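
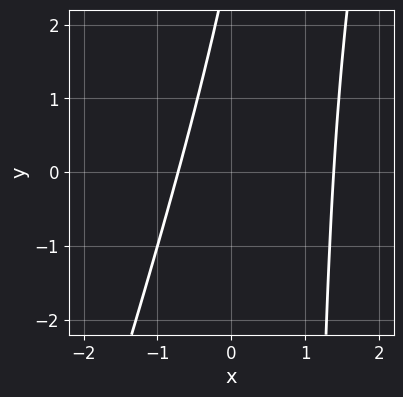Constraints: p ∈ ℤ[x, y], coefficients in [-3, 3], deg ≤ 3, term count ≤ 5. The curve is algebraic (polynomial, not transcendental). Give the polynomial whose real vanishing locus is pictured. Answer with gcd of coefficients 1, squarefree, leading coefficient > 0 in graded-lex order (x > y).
3*x^2 - x*y - 2*x + y - 3

1. deg p = 2. No degree-1 curve has this shape.
2. Against the integer gridlines: it misses every integer gridline on the y-axis.
3. Together with the visible shape, these determine p as stated.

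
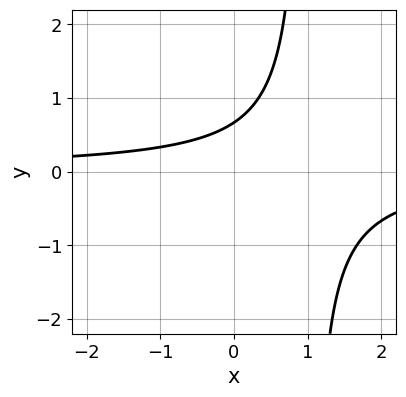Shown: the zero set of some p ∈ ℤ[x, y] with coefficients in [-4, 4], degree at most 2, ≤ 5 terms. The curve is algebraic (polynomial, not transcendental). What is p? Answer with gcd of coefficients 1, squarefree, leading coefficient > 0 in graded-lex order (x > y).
3*x*y - 3*y + 2

1. The degree is 2 — the shape is more complex than any degree-1 curve.
2. From the axis intercepts and sections: it misses every integer gridline on the x-axis.
3. Putting this together gives p.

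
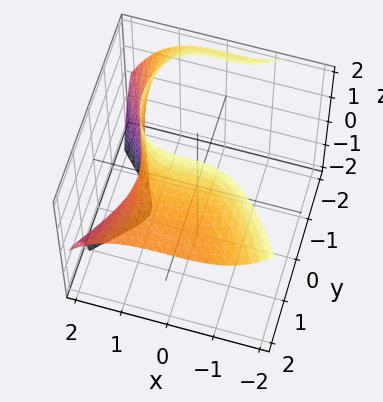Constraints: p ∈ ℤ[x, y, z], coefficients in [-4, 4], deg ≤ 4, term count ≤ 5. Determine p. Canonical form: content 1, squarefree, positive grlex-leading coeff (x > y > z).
The degree is 3 — no degree-2 surface has this shape.
From the axis intercepts and sections: it misses every integer gridline on the y-axis; the surface avoids every integer z-axis point in the box.
Assembling these constraints gives the stated polynomial.

2*x^3 + 3*y^2*z - 3*y^2 + 2*y*z - 3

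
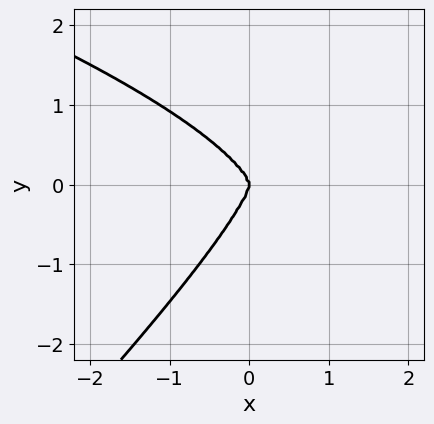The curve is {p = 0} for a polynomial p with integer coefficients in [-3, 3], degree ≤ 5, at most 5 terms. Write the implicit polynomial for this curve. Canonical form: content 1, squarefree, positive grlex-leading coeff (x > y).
2*x*y^3 - 2*y^4 - 3*x^3

1. deg p = 4.
2. From the axis intercepts and sections: one x-axis crossing is at x = 0; it crosses the y-axis at the gridline y = 0.
3. Assembling these constraints gives the stated polynomial.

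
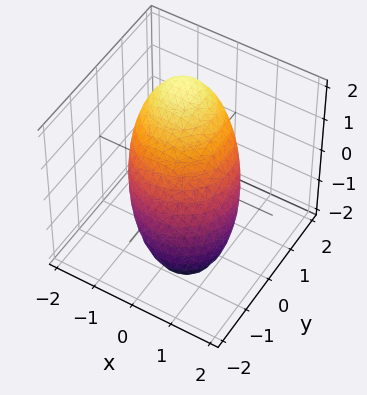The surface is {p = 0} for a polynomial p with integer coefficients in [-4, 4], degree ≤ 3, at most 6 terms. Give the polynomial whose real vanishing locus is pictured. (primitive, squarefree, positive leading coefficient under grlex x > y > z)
2*x^2 + 2*x*z + 2*y^2 - 3*y*z + 3*z^2 - 3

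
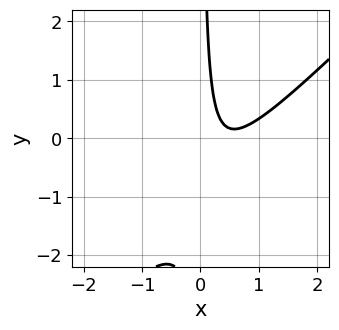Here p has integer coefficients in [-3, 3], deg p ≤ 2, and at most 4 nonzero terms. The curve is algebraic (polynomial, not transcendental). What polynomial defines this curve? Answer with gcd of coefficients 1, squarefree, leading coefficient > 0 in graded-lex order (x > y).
3*x^2 - 3*x*y - 3*x + 1

1. deg p = 2.
2. Checking where it meets the axes: no x-intercept at any integer in the box; no y-intercept at any integer in the box.
3. Assembling these constraints gives the stated polynomial.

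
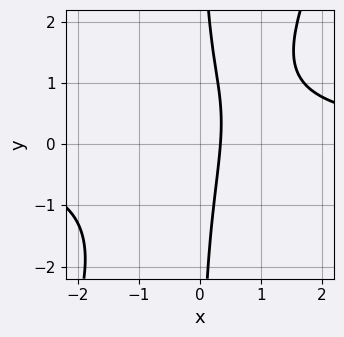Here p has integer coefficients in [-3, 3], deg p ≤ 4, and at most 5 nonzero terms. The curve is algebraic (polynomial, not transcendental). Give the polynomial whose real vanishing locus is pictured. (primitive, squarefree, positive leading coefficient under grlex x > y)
2*x^2*y - x*y^2 - 3*x + 1

1. The degree is 3 — no degree-2 curve has this shape.
2. Against the integer gridlines: it misses every integer gridline on the y-axis.
3. The integer polynomial consistent with all of this is the stated p.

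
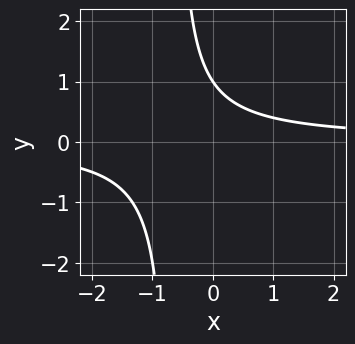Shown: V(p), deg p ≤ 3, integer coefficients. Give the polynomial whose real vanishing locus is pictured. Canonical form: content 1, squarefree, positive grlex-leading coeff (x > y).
3*x*y + 2*y - 2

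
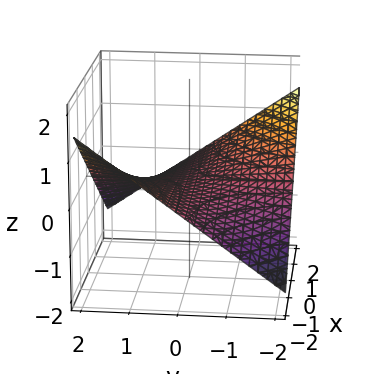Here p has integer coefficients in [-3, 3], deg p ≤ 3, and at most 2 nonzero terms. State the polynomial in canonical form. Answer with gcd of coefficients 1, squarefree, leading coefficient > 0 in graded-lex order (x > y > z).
x*y + 3*z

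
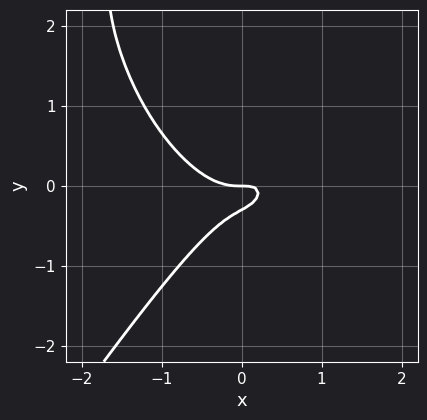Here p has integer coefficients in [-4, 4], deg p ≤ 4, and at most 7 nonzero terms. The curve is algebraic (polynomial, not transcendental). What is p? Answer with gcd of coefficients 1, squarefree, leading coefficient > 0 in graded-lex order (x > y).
(a) The degree is 3 — a generic line meets the curve in up to 3 points.
(b) Observable constraints: one x-axis crossing is at x = 0; one y-axis crossing is at y = 0.
(c) Matching integer coefficients to the picture gives p.

3*x^3 - y^3 - 2*x*y + 3*y^2 + y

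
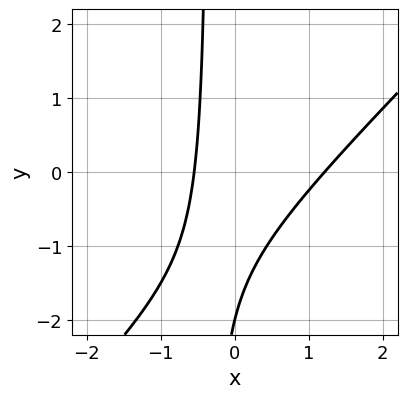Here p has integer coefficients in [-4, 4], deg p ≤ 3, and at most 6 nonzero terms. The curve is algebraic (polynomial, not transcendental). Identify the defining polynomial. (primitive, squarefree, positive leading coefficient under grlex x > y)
1. The degree is 2 — no degree-1 curve has this shape.
2. Against the integer gridlines: it meets the y-axis at y = -2 (among the integer gridlines).
3. The integer polynomial consistent with all of this is the stated p.

3*x^2 - 3*x*y - 2*x - y - 2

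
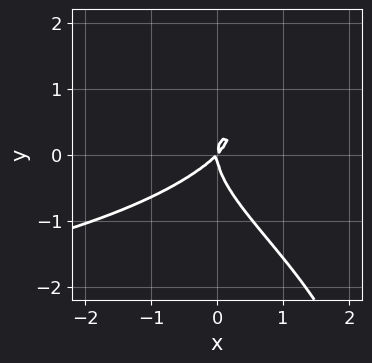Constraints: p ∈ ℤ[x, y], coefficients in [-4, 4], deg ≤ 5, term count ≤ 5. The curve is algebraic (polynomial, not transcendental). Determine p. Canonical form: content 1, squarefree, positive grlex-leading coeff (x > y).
x*y^3 - 3*y^3 - 3*x^2 + 3*x*y

The degree is 4 — a generic line meets the curve in up to 4 points.
Checking where it meets the axes: it meets the x-axis at x = 0 (among the integer gridlines); one y-axis crossing is at y = 0.
Solving for integer coefficients yields p as stated.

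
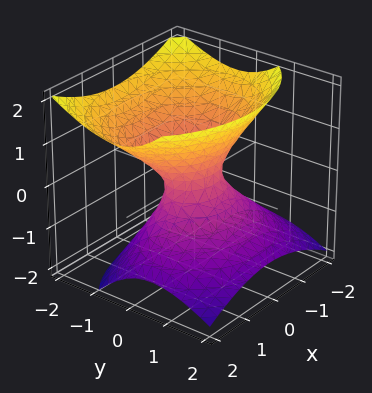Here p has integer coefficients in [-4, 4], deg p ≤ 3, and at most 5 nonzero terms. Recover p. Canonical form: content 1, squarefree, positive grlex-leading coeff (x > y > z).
deg p = 2. A generic line meets the surface in up to 2 points.
Reading off the gridlines: the surface avoids every integer z-axis point in the box.
Solving for integer coefficients yields p as stated.

2*x^2 + 3*y^2 + 2*y*z - 3*z^2 - 1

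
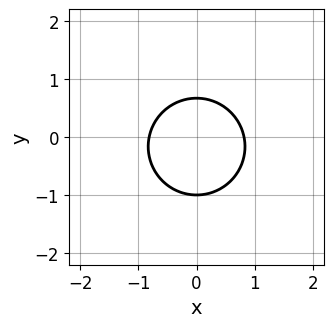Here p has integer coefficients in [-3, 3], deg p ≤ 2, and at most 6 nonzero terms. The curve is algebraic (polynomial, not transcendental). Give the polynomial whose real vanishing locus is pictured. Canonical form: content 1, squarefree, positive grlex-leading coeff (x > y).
3*x^2 + 3*y^2 + y - 2

The degree is 2 — no degree-1 curve has this shape.
Symmetries: it's symmetric under x → −x, forcing even powers of x.
Reading off the gridlines: one y-axis crossing is at y = -1.
Solving for integer coefficients yields p as stated.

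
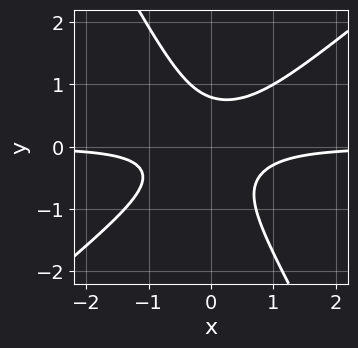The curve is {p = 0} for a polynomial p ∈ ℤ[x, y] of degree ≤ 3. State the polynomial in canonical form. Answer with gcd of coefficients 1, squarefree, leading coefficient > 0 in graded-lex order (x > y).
3*x^2*y - 2*x*y^2 - 2*y^3 + 1

1. Degree: the shape is more complex than any degree-2 curve, so deg p = 3.
2. Checking where it meets the axes: it misses every integer gridline on the x-axis.
3. These observations pin down the coefficients.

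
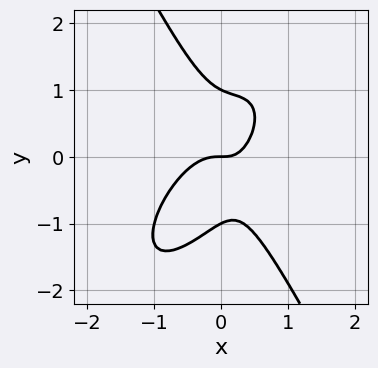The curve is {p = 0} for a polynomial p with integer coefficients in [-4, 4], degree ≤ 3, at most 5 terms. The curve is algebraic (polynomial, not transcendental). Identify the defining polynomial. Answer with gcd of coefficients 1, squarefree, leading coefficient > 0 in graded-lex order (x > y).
(a) Degree: a generic line meets the curve in up to 3 points, so deg p = 3.
(b) Reading off the gridlines: it meets the x-axis at x = 0 (among the integer gridlines); the y-axis gridline crossings are at y ∈ {-1, 0, 1}.
(c) Fitting integer coefficients to these (and the overall shape) gives p.

3*x^3 - 2*x^2*y + y^3 + x*y - y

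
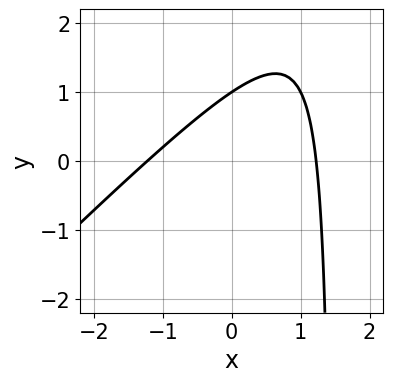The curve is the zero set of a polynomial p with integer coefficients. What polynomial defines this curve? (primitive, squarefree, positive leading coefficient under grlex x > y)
1. Degree: the shape is more complex than any degree-1 curve, so deg p = 2.
2. From the axis intercepts and sections: it crosses the y-axis at the gridline y = 1.
3. Solving for integer coefficients yields p as stated.

2*x^2 - 2*x*y + 3*y - 3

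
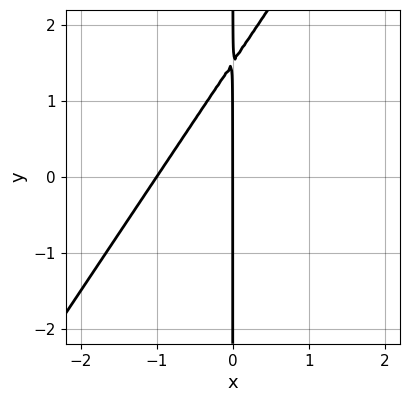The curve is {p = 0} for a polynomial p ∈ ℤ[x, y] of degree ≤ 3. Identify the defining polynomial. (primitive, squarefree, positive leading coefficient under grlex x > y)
3*x^2 - 2*x*y + 3*x

First, deg p = 2.
Next, reading off the gridlines: every point of the y-axis in the box is on the curve; the x-axis gridline crossings are at x ∈ {-1, 0}.
Finally, together with the visible shape, these determine p as stated.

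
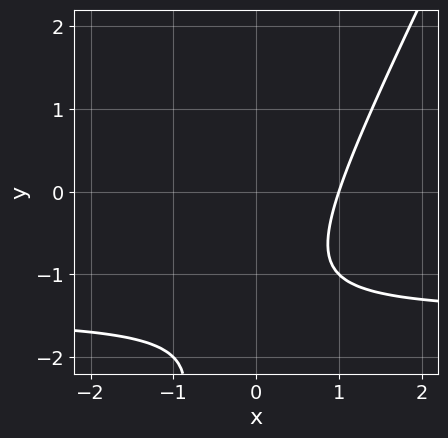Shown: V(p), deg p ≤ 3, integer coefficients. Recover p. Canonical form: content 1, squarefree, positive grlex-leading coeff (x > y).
1. Degree: a generic line meets the curve in up to 2 points, so deg p = 2.
2. Checking where it meets the axes: one x-axis crossing is at x = 1; the curve avoids every integer y-axis point in the box.
3. These observations pin down the coefficients.

2*x*y - y^2 + 3*x - 3*y - 3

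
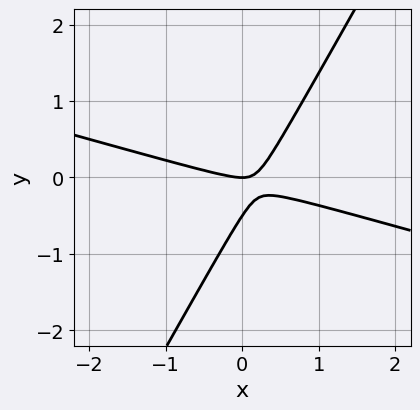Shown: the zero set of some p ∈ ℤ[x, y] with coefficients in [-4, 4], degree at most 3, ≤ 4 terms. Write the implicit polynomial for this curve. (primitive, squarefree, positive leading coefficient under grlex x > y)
(a) The degree is 2 — the shape is more complex than any degree-1 curve.
(b) From the axis intercepts and sections: it meets the y-axis at y = 0 (among the integer gridlines); it crosses the x-axis at the gridline x = 0.
(c) The integer polynomial consistent with all of this is the stated p.

x^2 + 3*x*y - 2*y^2 - y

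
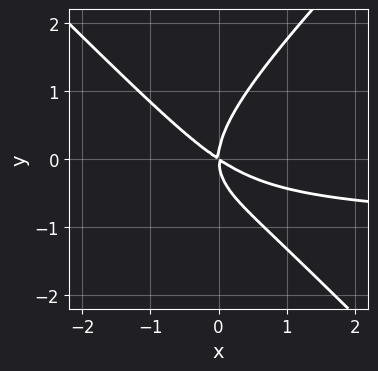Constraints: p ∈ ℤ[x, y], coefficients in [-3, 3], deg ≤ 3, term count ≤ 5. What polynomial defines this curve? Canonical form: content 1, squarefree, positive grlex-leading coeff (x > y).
(a) The degree is 3 — no degree-2 curve has this shape.
(b) Checking where it meets the axes: it meets the y-axis at y = 0 (among the integer gridlines); it meets the x-axis at x = 0 (among the integer gridlines).
(c) Together with the visible shape, these determine p as stated.

2*x^2*y - 2*y^3 + 2*x^2 + 3*x*y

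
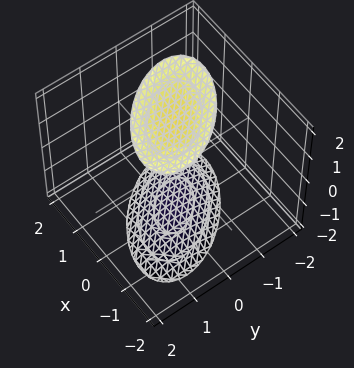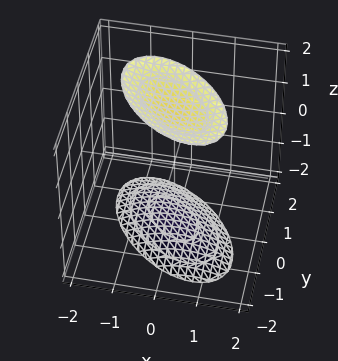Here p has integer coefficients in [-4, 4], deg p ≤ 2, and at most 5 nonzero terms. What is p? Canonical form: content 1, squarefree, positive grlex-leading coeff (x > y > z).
x^2 + x*y + y^2 - z^2 + 3

The picture has 2 separate pieces.
The degree is 2 — a generic line meets the surface in up to 2 points.
Checking where it meets the axes: no x-intercept at any integer in the box; it misses every integer gridline on the y-axis.
Solving for integer coefficients yields p as stated.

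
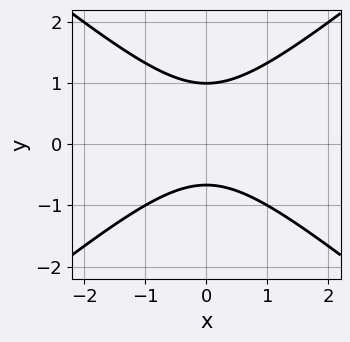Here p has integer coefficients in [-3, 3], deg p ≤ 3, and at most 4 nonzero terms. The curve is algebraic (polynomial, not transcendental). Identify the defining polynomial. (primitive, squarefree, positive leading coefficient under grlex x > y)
2*x^2 - 3*y^2 + y + 2

(a) The degree is 2 — a generic line meets the curve in up to 2 points.
(b) Symmetries: it's symmetric under x → −x, forcing even powers of x.
(c) Reading off the gridlines: it misses every integer gridline on the x-axis; it crosses the y-axis at the gridline y = 1.
(d) Putting this together gives p.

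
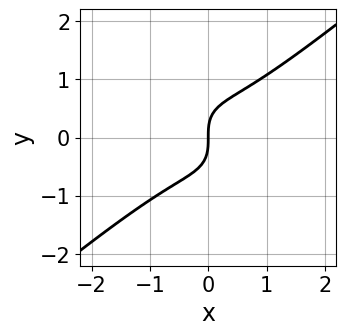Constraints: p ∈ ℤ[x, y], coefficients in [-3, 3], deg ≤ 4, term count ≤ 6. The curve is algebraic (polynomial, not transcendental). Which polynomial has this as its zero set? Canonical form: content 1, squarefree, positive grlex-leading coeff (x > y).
1. Degree: the shape is more complex than any degree-2 curve, so deg p = 3.
2. Checking where it meets the axes: it crosses the x-axis at the gridline x = 0; one y-axis crossing is at y = 0.
3. Matching integer coefficients to the picture gives p.

3*x^3 - 2*x*y^2 - 3*y^3 + 3*x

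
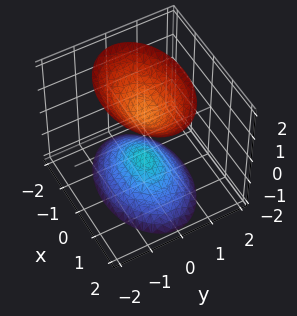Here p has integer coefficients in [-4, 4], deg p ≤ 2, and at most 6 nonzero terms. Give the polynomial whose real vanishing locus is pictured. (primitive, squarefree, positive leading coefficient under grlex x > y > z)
x^2 + 2*y^2 - z^2 + 1

1. I count 2 distinct pieces. Treating them together as one polynomial.
2. Degree: two sheets facing apart; a quadric, so deg p = 2.
3. Symmetries: mirror symmetry y ↦ −y ⇒ only even powers of y; mirror symmetry z ↦ −z ⇒ only even powers of z; mirror symmetry x ↦ −x ⇒ only even powers of x.
4. Checking where it meets the axes: the surface avoids every integer x-axis point in the box; it misses every integer gridline on the y-axis; the z-axis gridline crossings are at z ∈ {-1, 1}.
5. Assembling these constraints gives the stated polynomial.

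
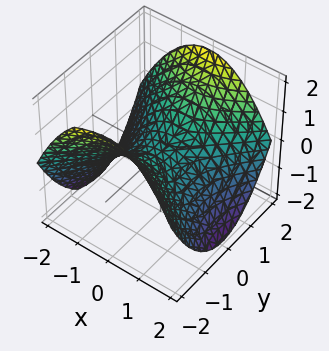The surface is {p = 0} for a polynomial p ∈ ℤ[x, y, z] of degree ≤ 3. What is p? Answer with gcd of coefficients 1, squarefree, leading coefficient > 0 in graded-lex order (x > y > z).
First, degree: a hyperbolic paraboloid; a quadric, so deg p = 2.
Then, symmetries: mirror symmetry x ↦ −x ⇒ only even powers of x; it's symmetric under y → −y, forcing even powers of y.
Then, observable constraints: it crosses the x-axis at the gridline x = 0; it meets the y-axis at y = 0 (among the integer gridlines); one z-axis crossing is at z = 0.
Finally, the integer polynomial consistent with all of this is the stated p.

x^2 - y^2 + 2*z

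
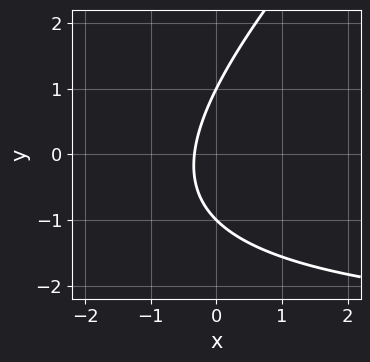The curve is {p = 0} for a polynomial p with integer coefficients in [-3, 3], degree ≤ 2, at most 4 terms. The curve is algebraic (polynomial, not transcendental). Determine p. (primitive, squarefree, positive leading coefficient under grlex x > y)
x*y - y^2 + 3*x + 1

1. The degree is 2 — a generic line meets the curve in up to 2 points.
2. Against the integer gridlines: among the integer gridlines, it crosses the y-axis at y ∈ {-1, 1}.
3. Solving for integer coefficients yields p as stated.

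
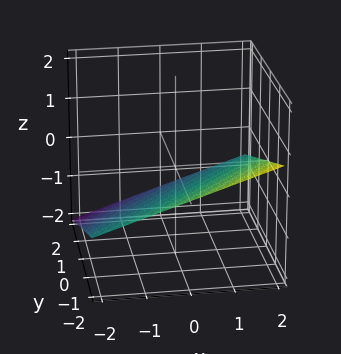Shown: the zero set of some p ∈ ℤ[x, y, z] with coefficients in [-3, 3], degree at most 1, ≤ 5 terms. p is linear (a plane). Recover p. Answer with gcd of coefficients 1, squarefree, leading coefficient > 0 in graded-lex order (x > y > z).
First, the degree is 1 — the surface is flat (a plane).
Then, checking where it meets the axes: one y-axis crossing is at y = -2; it crosses the x-axis at the gridline x = 2.
Finally, together with the visible shape, these determine p as stated.

x - y - 3*z - 2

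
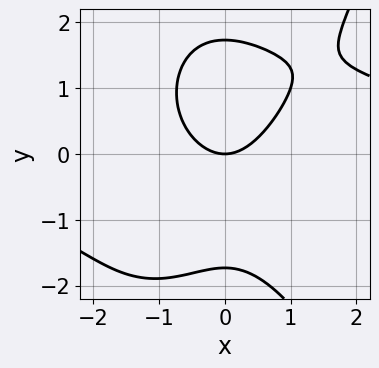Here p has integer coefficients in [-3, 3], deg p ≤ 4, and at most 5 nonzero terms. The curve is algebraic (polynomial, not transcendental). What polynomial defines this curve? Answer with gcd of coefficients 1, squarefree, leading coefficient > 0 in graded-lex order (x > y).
x^3*y - y^3 - 3*x^2 + 3*y

First, degree: the shape is more complex than any degree-3 curve, so deg p = 4.
Next, checking where it meets the axes: it meets the y-axis at y = 0 (among the integer gridlines); it meets the x-axis at x = 0 (among the integer gridlines).
Finally, the integer polynomial consistent with all of this is the stated p.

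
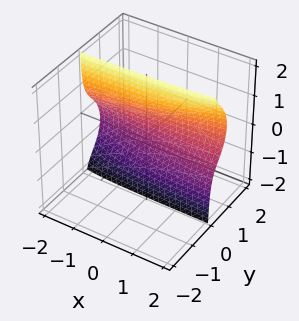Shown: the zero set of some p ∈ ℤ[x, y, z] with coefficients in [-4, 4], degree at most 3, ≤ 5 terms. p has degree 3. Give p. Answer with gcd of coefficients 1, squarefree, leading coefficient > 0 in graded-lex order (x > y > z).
2*x*y*z - 3*y^3 - 3*y*z^2 + 1

First, the degree is 3 — the shape is more complex than any degree-2 surface.
Then, observable constraints: it misses every integer gridline on the z-axis; it misses every integer gridline on the x-axis.
Finally, assembling these constraints gives the stated polynomial.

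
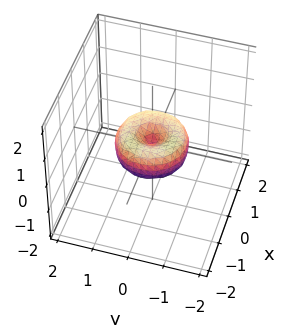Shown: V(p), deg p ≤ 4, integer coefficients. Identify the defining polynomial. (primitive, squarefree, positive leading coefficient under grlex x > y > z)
1. The degree is 4 — a generic line meets the surface in up to 4 points.
2. Symmetry: the z-axis is an axis of rotation, so x and y enter only as x² + y².
3. Against the integer gridlines: among the integer gridlines, it crosses the x-axis at x ∈ {-1, 0, 1}; a circular section at z = 0 has radius exactly 1.
4. Fitting integer coefficients to these (and the overall shape) gives p. Check: (0, -1, 0) on the y-axis lies on the surface, and p(0, -1, 0) = 0. ✓

x^4 + 2*x^2*y^2 + y^4 - x^2 - y^2 + z^2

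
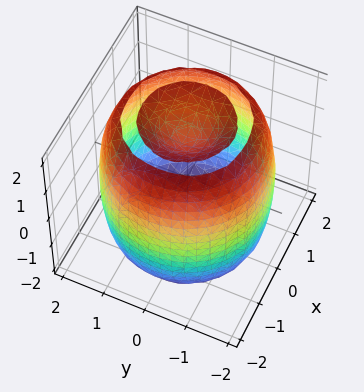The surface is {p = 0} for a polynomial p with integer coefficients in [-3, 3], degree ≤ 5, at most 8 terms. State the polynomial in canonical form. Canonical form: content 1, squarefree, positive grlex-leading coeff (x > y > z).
1. I count 2 distinct pieces. They look like related sheets of one shape, so recover p as a whole.
2. The degree is 4 — the shape is more complex than any degree-3 surface.
3. Symmetry: the z-axis is an axis of rotation, so x and y enter only as x² + y².
4. From the axis intercepts and sections: a circular section at z = -2 has radius exactly 1.
5. Together with the visible shape, these determine p as stated.

x^4 + 2*x^2*y^2 + y^4 - 3*x^2 - 3*y^2 + z^2 - 2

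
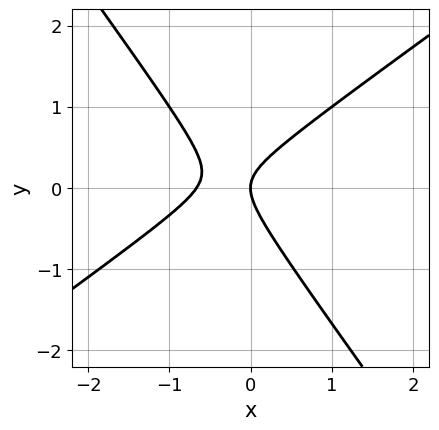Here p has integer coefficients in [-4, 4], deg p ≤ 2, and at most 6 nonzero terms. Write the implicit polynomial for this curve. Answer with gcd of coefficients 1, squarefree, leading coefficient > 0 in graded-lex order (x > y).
3*x^2 - 2*x*y - 3*y^2 + 2*x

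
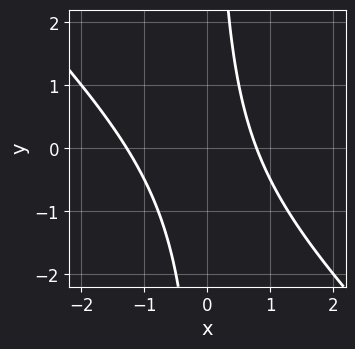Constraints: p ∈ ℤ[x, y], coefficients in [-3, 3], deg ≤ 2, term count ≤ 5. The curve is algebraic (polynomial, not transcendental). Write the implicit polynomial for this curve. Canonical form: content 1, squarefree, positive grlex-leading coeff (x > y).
2*x^2 + 2*x*y + x - 2

First, deg p = 2. No degree-1 curve has this shape.
Next, reading off the gridlines: no y-intercept at any integer in the box.
Finally, the integer polynomial consistent with all of this is the stated p.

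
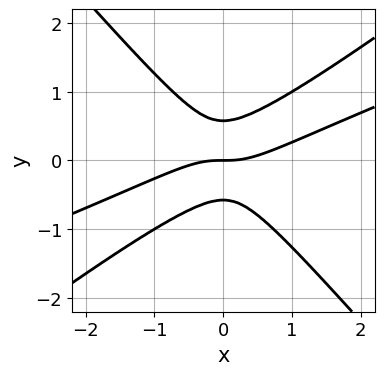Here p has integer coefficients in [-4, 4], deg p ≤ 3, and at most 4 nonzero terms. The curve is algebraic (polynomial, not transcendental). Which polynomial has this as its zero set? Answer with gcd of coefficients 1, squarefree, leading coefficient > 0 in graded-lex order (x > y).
(a) deg p = 3.
(b) Reading off the gridlines: it crosses the x-axis at the gridline x = 0; it crosses the y-axis at the gridline y = 0.
(c) Assembling these constraints gives the stated polynomial.

x^3 - 3*x^2*y + 3*y^3 - y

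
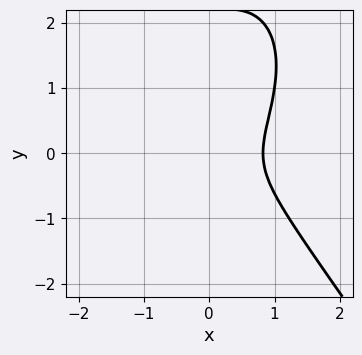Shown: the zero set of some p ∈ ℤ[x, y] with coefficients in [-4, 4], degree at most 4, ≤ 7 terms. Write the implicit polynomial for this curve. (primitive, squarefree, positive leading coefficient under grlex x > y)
3*x^3 + y^3 - x^2 - 2*y^2 - 1

The degree is 3 — the shape is more complex than any degree-2 curve.
From the axis intercepts and sections: no y-intercept at any integer in the box.
Fitting integer coefficients to these (and the overall shape) gives p.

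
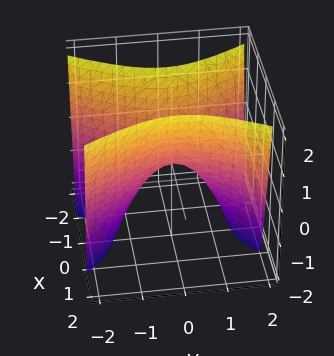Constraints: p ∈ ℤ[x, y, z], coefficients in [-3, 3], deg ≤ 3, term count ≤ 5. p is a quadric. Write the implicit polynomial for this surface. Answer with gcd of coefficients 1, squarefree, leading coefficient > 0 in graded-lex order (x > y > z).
2*x^2 - y^2 - z

deg p = 2. A saddle surface; a quadric.
Symmetries: it's symmetric under y → −y, forcing even powers of y; it's symmetric under x → −x, forcing even powers of x.
Reading off the gridlines: one x-axis crossing is at x = 0; it meets the y-axis at y = 0 (among the integer gridlines); it meets the z-axis at z = 0 (among the integer gridlines).
Together with the visible shape, these determine p as stated.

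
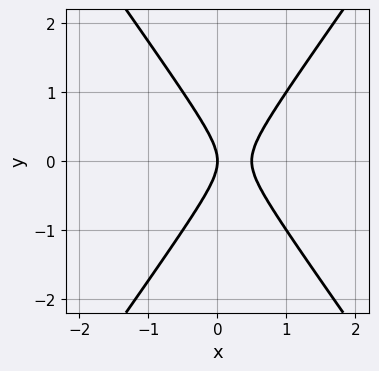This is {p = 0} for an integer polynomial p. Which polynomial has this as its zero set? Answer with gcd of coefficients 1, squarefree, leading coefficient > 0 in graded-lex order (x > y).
Degree: the shape is more complex than any degree-1 curve, so deg p = 2.
Symmetries: mirror symmetry y ↦ −y ⇒ only even powers of y.
Checking where it meets the axes: it crosses the y-axis at the gridline y = 0; it crosses the x-axis at the gridline x = 0.
Fitting integer coefficients to these (and the overall shape) gives p.

2*x^2 - y^2 - x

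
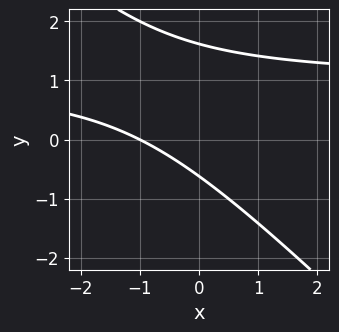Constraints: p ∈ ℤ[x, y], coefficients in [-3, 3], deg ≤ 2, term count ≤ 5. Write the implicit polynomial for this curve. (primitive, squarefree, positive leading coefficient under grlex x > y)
x*y + y^2 - x - y - 1

(a) The degree is 2 — a generic line meets the curve in up to 2 points.
(b) Observable constraints: one x-axis crossing is at x = -1.
(c) Solving for integer coefficients yields p as stated.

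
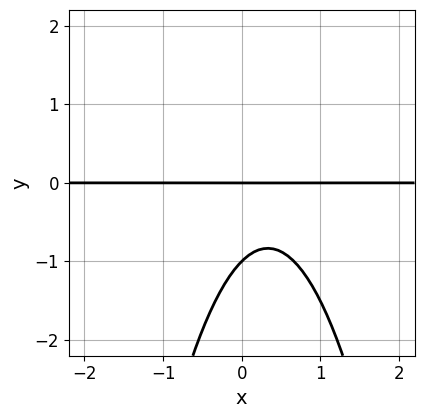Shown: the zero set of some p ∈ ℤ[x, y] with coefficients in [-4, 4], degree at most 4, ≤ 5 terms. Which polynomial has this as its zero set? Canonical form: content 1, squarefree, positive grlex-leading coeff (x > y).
3*x^2*y - 2*x*y + 2*y^2 + 2*y

(a) deg p = 3.
(b) From the axis intercepts and sections: every point of the x-axis in the box is on the curve; among the integer gridlines, it crosses the y-axis at y ∈ {-1, 0}.
(c) Together with the visible shape, these determine p as stated.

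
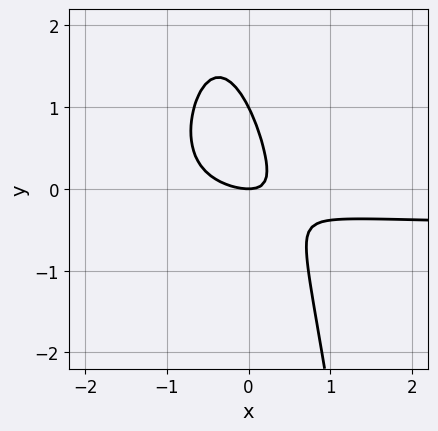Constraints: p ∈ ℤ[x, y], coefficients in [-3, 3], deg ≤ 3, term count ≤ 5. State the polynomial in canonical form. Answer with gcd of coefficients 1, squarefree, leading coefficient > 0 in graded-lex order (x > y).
(a) Degree: no degree-2 curve has this shape, so deg p = 3.
(b) Against the integer gridlines: the y-axis gridline crossings are at y ∈ {0, 1}; it meets the x-axis at x = 0 (among the integer gridlines).
(c) Fitting integer coefficients to these (and the overall shape) gives p.

2*x^2*y + x^2 + 2*x*y + y^2 - y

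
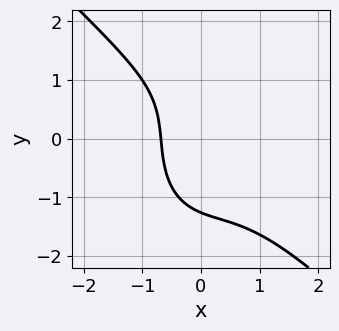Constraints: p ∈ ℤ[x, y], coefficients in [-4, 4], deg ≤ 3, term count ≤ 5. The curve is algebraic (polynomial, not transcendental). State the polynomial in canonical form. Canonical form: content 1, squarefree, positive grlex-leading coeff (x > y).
deg p = 3. A generic line meets the curve in up to 3 points.
Putting this together gives p.

2*x^3 + x^2*y + y^3 + 2*x + 2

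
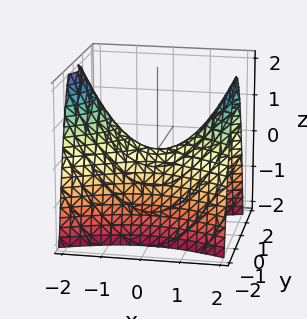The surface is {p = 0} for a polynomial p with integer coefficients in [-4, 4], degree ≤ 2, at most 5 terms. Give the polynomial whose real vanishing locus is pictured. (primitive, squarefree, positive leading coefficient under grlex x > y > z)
1. The degree is 2 — a saddle surface; a quadric.
2. Symmetries: mirror symmetry x ↦ −x ⇒ only even powers of x; it's symmetric under y → −y, forcing even powers of y.
3. Checking where it meets the axes: one y-axis crossing is at y = 0; one x-axis crossing is at x = 0.
4. Assembling these constraints gives the stated polynomial.

x^2 - 3*y^2 - 2*z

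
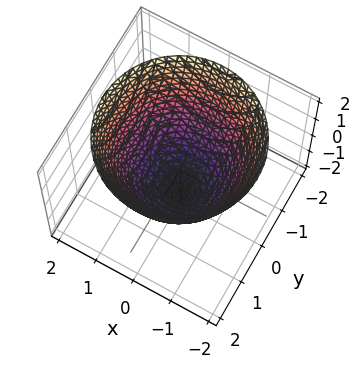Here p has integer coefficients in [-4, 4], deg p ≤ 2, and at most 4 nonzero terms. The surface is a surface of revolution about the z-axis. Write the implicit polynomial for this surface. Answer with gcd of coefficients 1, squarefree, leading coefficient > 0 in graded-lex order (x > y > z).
1. The degree is 2 — the shape is more complex than any degree-1 surface.
2. By symmetry, every cross-section ⟂ z is a circle, so x, y appear only via x² + y².
3. Checking where it meets the axes: a circular section at z = 0 has radius between 1 and 2.
4. Matching integer coefficients to the picture gives p.

2*x^2 + 2*y^2 - 2*z - 3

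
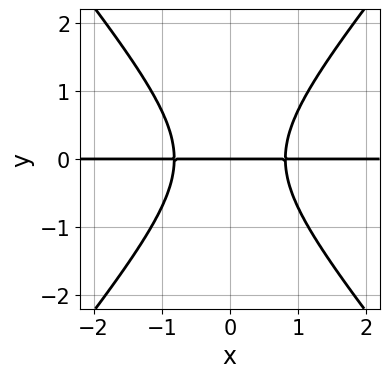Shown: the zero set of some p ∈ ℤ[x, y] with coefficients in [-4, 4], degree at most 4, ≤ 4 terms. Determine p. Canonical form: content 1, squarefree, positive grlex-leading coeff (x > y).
3*x^2*y - 2*y^3 - 2*y

(a) deg p = 3. A generic line meets the curve in up to 3 points.
(b) Symmetries: it's symmetric under x → −x, forcing even powers of x.
(c) Against the integer gridlines: every point of the x-axis in the box is on the curve; it crosses the y-axis at the gridline y = 0.
(d) Assembling these constraints gives the stated polynomial.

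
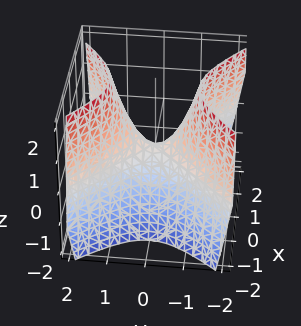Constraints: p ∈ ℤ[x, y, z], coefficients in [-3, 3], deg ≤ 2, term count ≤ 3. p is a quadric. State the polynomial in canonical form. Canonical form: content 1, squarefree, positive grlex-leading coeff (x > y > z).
Degree: a hyperbolic paraboloid; a quadric, so deg p = 2.
Symmetries: the y ↦ −y reflection is a symmetry, so y appears only in even powers; it's symmetric under x → −x, forcing even powers of x.
Observable constraints: it meets the z-axis at z = 0 (among the integer gridlines); it crosses the x-axis at the gridline x = 0; it meets the y-axis at y = 0 (among the integer gridlines).
Together with the visible shape, these determine p as stated.

3*x^2 - 3*y^2 + 2*z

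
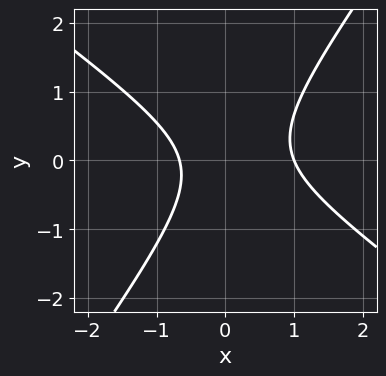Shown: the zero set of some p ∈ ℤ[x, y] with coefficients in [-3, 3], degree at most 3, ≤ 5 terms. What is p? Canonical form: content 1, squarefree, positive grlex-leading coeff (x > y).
3*x^2 + 2*x*y - 3*y^2 - x - 2

1. Degree: the shape is more complex than any degree-1 curve, so deg p = 2.
2. From the axis intercepts and sections: the curve avoids every integer y-axis point in the box; it crosses the x-axis at the gridline x = 1.
3. Solving for integer coefficients yields p as stated.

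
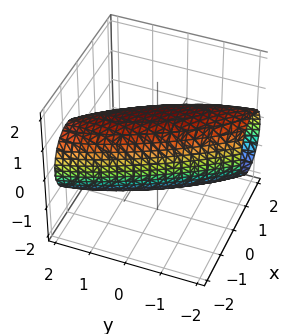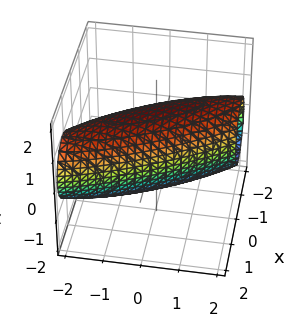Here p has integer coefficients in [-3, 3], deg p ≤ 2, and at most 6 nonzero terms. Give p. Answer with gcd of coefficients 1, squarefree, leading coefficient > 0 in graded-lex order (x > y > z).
3*x^2 + 3*x*y + y^2 + 2*z^2 - 3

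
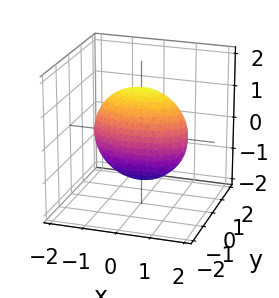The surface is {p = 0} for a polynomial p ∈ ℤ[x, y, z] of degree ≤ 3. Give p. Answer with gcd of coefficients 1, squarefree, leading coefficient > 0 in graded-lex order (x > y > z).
1. Degree: a closed, bounded, convex surface; a quadric, so deg p = 2.
2. Symmetries: the y ↦ −y reflection is a symmetry, so y appears only in even powers; the x ↦ −x reflection is a symmetry, so x appears only in even powers; mirror symmetry z ↦ −z ⇒ only even powers of z.
3. Solving for integer coefficients yields p as stated.

x^2 + 3*y^2 + z^2 - 2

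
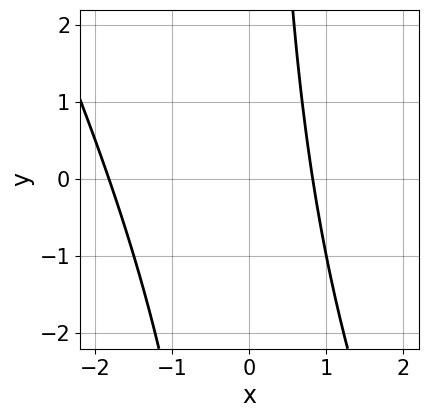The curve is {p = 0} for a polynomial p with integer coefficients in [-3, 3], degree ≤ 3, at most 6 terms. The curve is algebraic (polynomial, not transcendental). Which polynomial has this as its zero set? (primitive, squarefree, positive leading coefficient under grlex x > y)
First, the degree is 2 — a generic line meets the curve in up to 2 points.
Next, reading off the gridlines: it misses every integer gridline on the y-axis.
Finally, solving for integer coefficients yields p as stated.

2*x^2 + x*y + 2*x - 3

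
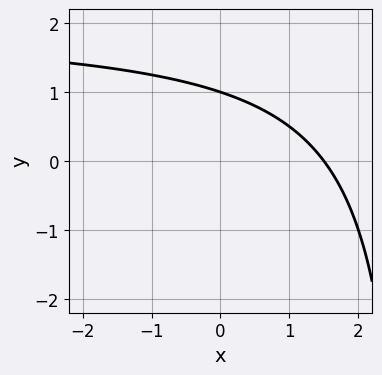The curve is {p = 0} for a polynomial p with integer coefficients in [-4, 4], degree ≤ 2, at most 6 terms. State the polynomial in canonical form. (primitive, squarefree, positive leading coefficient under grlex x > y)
The degree is 2 — the shape is more complex than any degree-1 curve.
From the axis intercepts and sections: one y-axis crossing is at y = 1.
Matching integer coefficients to the picture gives p.

x*y - 2*x - 3*y + 3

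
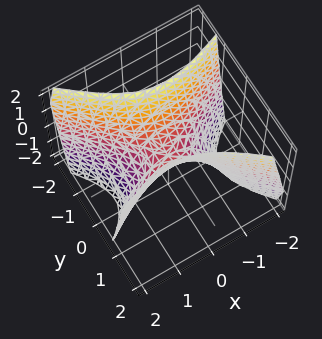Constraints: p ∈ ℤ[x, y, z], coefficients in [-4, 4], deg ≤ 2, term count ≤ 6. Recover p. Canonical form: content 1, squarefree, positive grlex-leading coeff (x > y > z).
x^2 - x*y - 2*y^2 + z

Degree: the shape is more complex than any degree-1 surface, so deg p = 2.
From the axis intercepts and sections: it crosses the y-axis at the gridline y = 0; one x-axis crossing is at x = 0.
The integer polynomial consistent with all of this is the stated p.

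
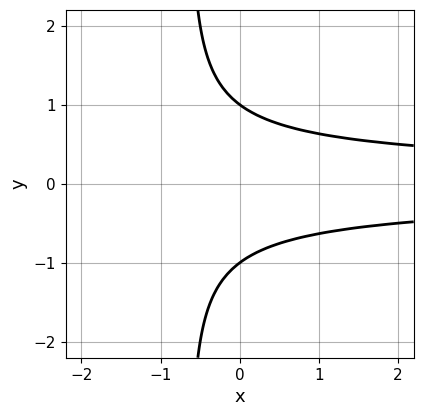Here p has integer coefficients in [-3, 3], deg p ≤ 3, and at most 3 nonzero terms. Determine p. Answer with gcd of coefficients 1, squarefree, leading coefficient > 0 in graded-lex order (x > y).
3*x*y^2 + 2*y^2 - 2

First, the degree is 3 — the shape is more complex than any degree-2 curve.
Then, symmetries: the y ↦ −y reflection is a symmetry, so y appears only in even powers.
Then, from the axis intercepts and sections: among the integer gridlines, it crosses the y-axis at y ∈ {-1, 1}; the curve avoids every integer x-axis point in the box.
Finally, assembling these constraints gives the stated polynomial.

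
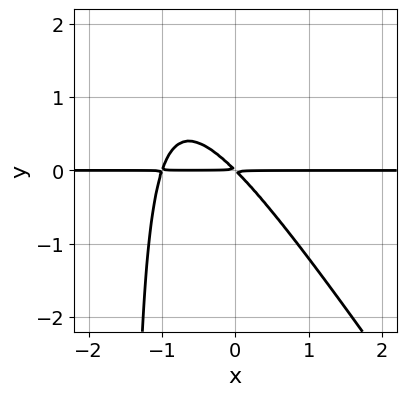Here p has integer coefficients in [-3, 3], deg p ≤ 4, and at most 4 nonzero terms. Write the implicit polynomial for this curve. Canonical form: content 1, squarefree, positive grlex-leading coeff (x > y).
(a) Degree: the shape is more complex than any degree-2 curve, so deg p = 3.
(b) Against the integer gridlines: every point of the x-axis in the box is on the curve.
(c) Matching integer coefficients to the picture gives p.

3*x^2*y + 2*x*y^2 + 3*x*y + 3*y^2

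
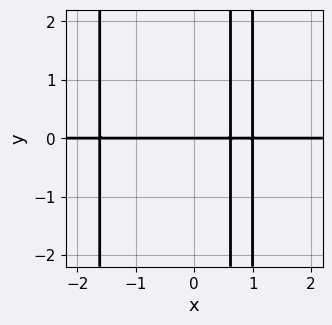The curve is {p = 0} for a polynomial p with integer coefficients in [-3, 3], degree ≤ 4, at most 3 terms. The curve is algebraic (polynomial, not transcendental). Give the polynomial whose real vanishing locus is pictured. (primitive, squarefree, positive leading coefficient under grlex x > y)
First, the degree is 4 — a generic line meets the curve in up to 4 points.
Next, observable constraints: every point of the x-axis in the box is on the curve; it crosses the y-axis at the gridline y = 0.
Finally, these observations pin down the coefficients.

x^3*y - 2*x*y + y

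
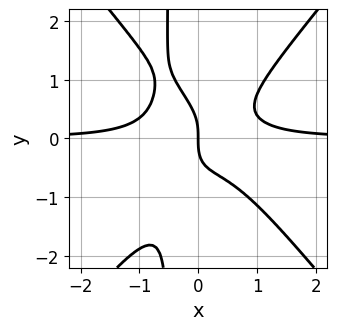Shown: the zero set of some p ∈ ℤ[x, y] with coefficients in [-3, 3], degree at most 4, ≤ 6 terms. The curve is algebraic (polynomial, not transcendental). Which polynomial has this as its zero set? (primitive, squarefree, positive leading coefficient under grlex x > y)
(a) The degree is 4 — a generic line meets the curve in up to 4 points.
(b) Against the integer gridlines: it crosses the y-axis at the gridline y = 0; one x-axis crossing is at x = 0.
(c) Assembling these constraints gives the stated polynomial.

3*x^3*y - 2*x*y^3 - y^3 - x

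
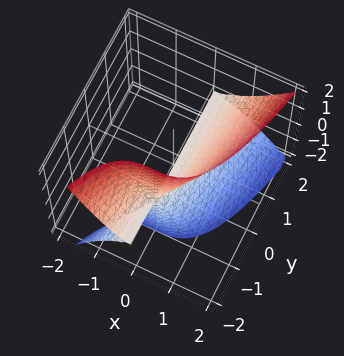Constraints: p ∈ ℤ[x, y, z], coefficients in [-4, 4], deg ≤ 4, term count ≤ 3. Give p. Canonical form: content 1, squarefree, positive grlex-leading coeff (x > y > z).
deg p = 3.
From the visible intercepts: it meets the x-axis at x = 0 (among the integer gridlines); every point of the y-axis in the box is on the surface; one z-axis crossing is at z = 0.
The integer polynomial consistent with all of this is the stated p.

3*x^3 - 2*y*z^2 - 2*z^2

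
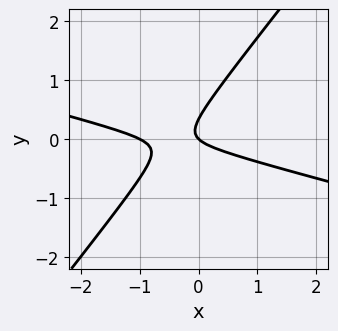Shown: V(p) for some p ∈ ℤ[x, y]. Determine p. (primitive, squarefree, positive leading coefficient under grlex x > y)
First, deg p = 2.
Then, from the visible intercepts: the x-axis gridline crossings are at x ∈ {-1, 0}; it crosses the y-axis at the gridline y = 0.
Finally, these observations pin down the coefficients.

x^2 + 3*x*y - 3*y^2 + x + y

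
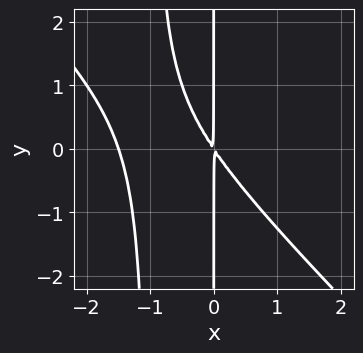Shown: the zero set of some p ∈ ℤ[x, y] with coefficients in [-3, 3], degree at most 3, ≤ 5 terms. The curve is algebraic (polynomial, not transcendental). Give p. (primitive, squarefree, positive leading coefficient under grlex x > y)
2*x^3 + 2*x^2*y + 3*x^2 + 2*x*y

deg p = 3.
Reading off the gridlines: the visible y-axis segment lies entirely on the curve.
Solving for integer coefficients yields p as stated.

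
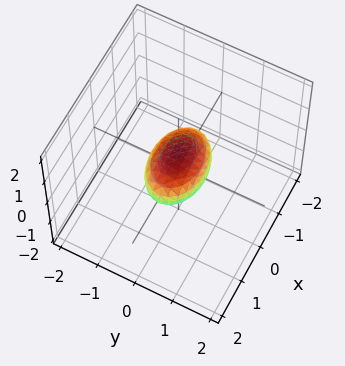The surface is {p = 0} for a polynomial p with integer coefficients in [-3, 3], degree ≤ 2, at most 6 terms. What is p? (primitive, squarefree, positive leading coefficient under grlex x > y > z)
First, the degree is 2 — a closed, bounded, convex surface; a quadric.
Then, symmetries: it's symmetric under y → −y, forcing even powers of y; it's symmetric under x → −x, forcing even powers of x; it's symmetric under z → −z, forcing even powers of z.
Next, against the integer gridlines: the x-axis gridline crossings are at x ∈ {-1, 1}.
Finally, these observations pin down the coefficients.

x^2 + 2*y^2 + 2*z^2 - 1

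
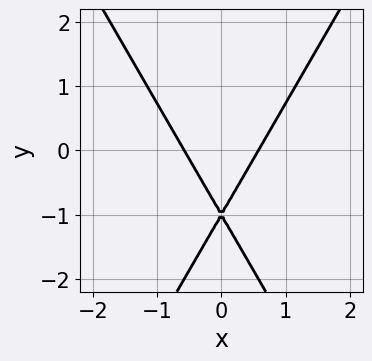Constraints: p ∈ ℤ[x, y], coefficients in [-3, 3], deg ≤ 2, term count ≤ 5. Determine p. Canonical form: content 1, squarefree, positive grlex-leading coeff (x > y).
3*x^2 - y^2 - 2*y - 1

The degree is 2 — the shape is more complex than any degree-1 curve.
Symmetries: mirror symmetry x ↦ −x ⇒ only even powers of x.
Against the integer gridlines: it crosses the y-axis at the gridline y = -1.
Matching integer coefficients to the picture gives p.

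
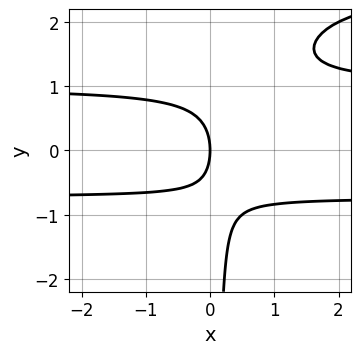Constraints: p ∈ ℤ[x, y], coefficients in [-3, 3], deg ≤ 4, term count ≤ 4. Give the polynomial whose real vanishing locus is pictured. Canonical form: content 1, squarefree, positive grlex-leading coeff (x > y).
1. deg p = 4. No degree-3 curve has this shape.
2. Reading off the gridlines: one x-axis crossing is at x = 0; it crosses the y-axis at the gridline y = 0.
3. These observations pin down the coefficients.

x*y^3 - 3*x*y^2 + y^2 + 2*x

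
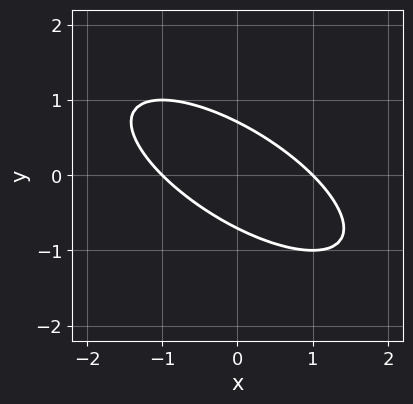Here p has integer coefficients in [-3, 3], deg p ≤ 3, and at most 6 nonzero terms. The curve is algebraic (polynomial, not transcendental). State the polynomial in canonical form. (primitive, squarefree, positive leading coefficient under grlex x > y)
(a) The degree is 2 — the shape is more complex than any degree-1 curve.
(b) Reading off the gridlines: among the integer gridlines, it crosses the x-axis at x ∈ {-1, 1}.
(c) The integer polynomial consistent with all of this is the stated p.

x^2 + 2*x*y + 2*y^2 - 1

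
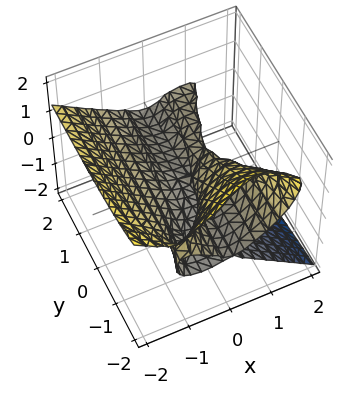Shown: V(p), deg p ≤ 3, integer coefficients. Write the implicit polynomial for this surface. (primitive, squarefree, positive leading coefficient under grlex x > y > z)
deg p = 3. The shape is more complex than any degree-2 surface.
Against the integer gridlines: the visible y-axis segment lies entirely on the surface; it crosses the x-axis at the gridline x = 0; it meets the z-axis at z = 0 (among the integer gridlines).
The integer polynomial consistent with all of this is the stated p.

2*x^3 - x^2*y + 3*y*z^2 + 3*z^3 - 3*x*z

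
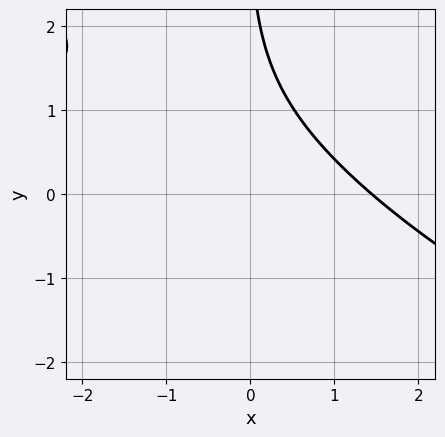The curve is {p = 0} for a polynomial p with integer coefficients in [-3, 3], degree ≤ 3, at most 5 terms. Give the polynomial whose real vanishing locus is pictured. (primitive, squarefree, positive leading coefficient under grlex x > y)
1. The degree is 3 — a generic line meets the curve in up to 3 points.
2. Reading off the gridlines: the curve avoids every integer y-axis point in the box.
3. Fitting integer coefficients to these (and the overall shape) gives p.

x^3 + 3*x^2*y + 2*x*y^2 + y - 3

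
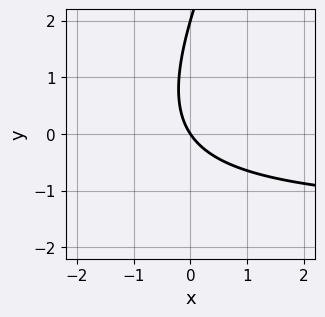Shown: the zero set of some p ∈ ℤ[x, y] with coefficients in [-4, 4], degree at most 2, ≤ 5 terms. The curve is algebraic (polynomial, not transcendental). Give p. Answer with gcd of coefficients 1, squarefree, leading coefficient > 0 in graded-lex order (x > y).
The degree is 2 — the shape is more complex than any degree-1 curve.
From the axis intercepts and sections: the y-axis gridline crossings are at y ∈ {0, 2}; it crosses the x-axis at the gridline x = 0.
Putting this together gives p.

2*x*y - y^2 + 3*x + 2*y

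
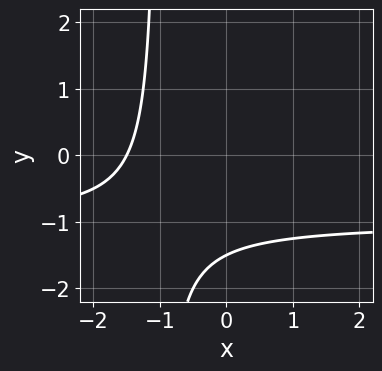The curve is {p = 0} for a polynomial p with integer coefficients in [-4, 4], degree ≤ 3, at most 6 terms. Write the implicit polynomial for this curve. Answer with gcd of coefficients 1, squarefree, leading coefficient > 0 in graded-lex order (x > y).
2*x*y + 2*x + 2*y + 3

(a) The degree is 2 — the shape is more complex than any degree-1 curve.
(b) Solving for integer coefficients yields p as stated.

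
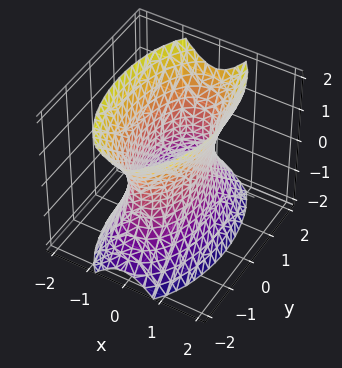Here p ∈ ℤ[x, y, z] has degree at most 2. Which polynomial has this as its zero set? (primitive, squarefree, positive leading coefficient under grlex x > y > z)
Degree: one connected sheet with a waist; a quadric, so deg p = 2.
Symmetries: it's symmetric under y → −y, forcing even powers of y; it's symmetric under x → −x, forcing even powers of x; the z ↦ −z reflection is a symmetry, so z appears only in even powers.
From the axis intercepts and sections: no z-intercept at any integer in the box.
Together with the visible shape, these determine p as stated.

3*x^2 + y^2 - z^2 - 2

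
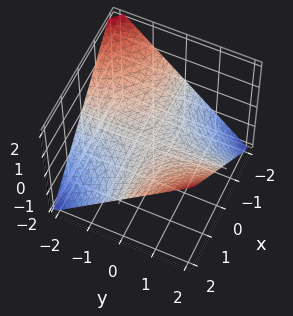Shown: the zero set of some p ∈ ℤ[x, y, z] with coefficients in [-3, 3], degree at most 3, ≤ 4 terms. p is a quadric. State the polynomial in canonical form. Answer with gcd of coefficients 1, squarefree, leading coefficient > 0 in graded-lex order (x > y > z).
(a) deg p = 2. A hyperbolic paraboloid; a quadric.
(b) From the axis intercepts and sections: every point of the y-axis in the box is on the surface; it crosses the z-axis at the gridline z = 0; every point of the x-axis in the box is on the surface.
(c) Fitting integer coefficients to these (and the overall shape) gives p.

x*y - 2*z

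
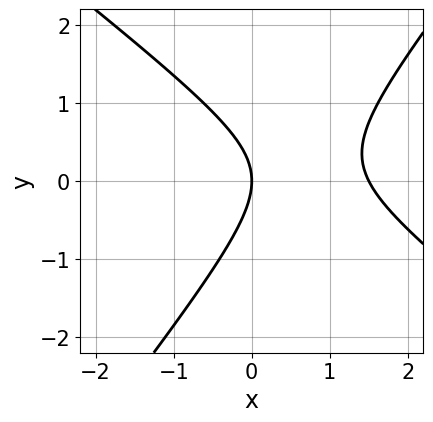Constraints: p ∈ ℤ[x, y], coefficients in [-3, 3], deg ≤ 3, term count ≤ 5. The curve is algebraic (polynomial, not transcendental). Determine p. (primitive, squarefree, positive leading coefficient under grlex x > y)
First, the degree is 2 — no degree-1 curve has this shape.
Then, from the visible intercepts: one x-axis crossing is at x = 0; one y-axis crossing is at y = 0.
Finally, the integer polynomial consistent with all of this is the stated p.

2*x^2 + x*y - 2*y^2 - 3*x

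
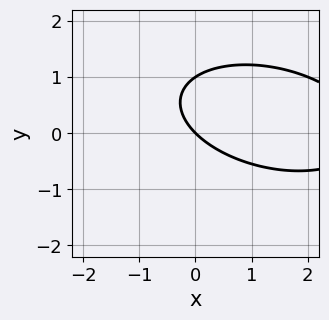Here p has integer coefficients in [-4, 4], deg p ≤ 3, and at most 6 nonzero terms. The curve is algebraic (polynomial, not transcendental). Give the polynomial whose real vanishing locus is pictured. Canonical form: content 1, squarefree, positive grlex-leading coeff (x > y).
x^2 + x*y + 3*y^2 - 3*x - 3*y

First, the degree is 2 — a generic line meets the curve in up to 2 points.
Then, checking where it meets the axes: among the integer gridlines, it crosses the y-axis at y ∈ {0, 1}; one x-axis crossing is at x = 0.
Finally, solving for integer coefficients yields p as stated.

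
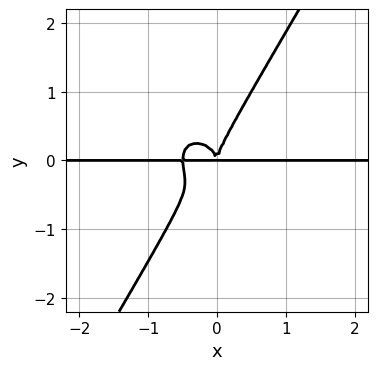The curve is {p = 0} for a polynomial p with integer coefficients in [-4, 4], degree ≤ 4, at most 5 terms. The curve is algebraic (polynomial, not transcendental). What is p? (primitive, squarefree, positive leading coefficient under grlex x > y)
1. deg p = 4. A generic line meets the curve in up to 4 points.
2. Checking where it meets the axes: the visible x-axis segment lies entirely on the curve.
3. Matching integer coefficients to the picture gives p.

2*x^3*y + x*y^3 - y^4 + x^2*y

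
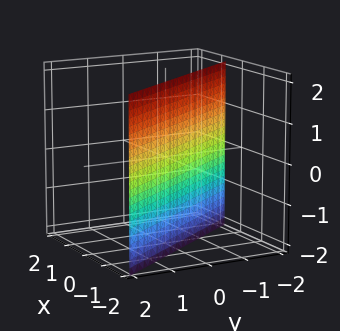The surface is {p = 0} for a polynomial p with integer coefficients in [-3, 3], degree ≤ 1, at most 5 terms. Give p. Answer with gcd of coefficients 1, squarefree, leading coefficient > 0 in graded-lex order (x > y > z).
3*x + 2*y + 2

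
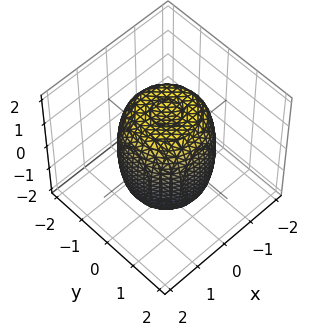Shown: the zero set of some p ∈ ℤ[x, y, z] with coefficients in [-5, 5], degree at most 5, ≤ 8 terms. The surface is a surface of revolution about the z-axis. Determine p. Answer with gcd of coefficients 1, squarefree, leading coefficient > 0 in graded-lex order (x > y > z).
2*x^4 + 4*x^2*y^2 + 2*y^4 - 2*x^2 - 2*y^2 + z^2 - 2

(a) Degree: the shape is more complex than any degree-3 surface, so deg p = 4.
(b) By symmetry, the z-axis is an axis of rotation, so x and y enter only as x² + y².
(c) Observable constraints: a circular section at z = -1 has radius between 1 and 2.
(d) The integer polynomial consistent with all of this is the stated p.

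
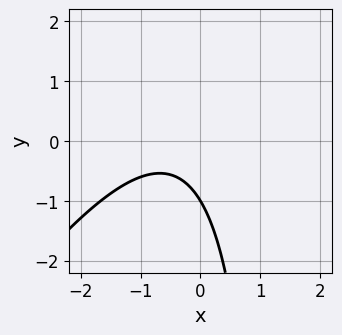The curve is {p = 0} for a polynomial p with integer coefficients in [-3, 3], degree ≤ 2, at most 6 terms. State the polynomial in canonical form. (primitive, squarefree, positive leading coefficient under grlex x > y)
First, the degree is 2 — the shape is more complex than any degree-1 curve.
Next, from the visible intercepts: no x-intercept at any integer in the box; it crosses the y-axis at the gridline y = -1.
Finally, together with the visible shape, these determine p as stated.

3*x^2 - 2*x*y + 3*x + 3*y + 3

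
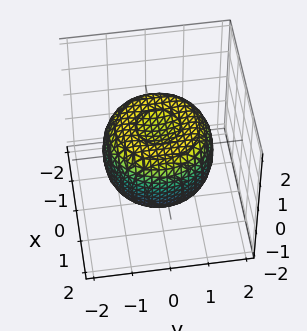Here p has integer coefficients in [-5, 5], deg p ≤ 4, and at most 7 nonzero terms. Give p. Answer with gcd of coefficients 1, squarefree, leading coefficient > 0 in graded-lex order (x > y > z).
2*x^4 + 4*x^2*y^2 + 2*y^4 - 3*x^2 - 3*y^2 + 3*z^2 - 2

Degree: a generic line meets the surface in up to 4 points, so deg p = 4.
Symmetries: the surface is invariant under rotation about z: p = q(x² + y², z).
Against the integer gridlines: a circular section at z = 0 has radius between 1 and 2.
The integer polynomial consistent with all of this is the stated p.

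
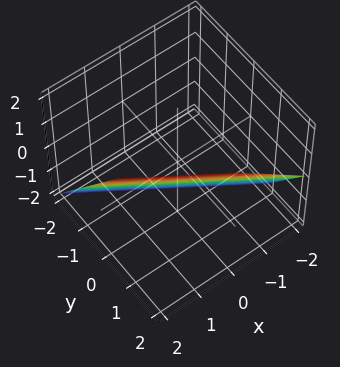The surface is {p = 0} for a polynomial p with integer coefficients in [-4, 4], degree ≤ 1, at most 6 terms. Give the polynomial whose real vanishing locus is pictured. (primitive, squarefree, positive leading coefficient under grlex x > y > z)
1. Degree: the surface is flat (a plane), so deg p = 1.
2. From the axis intercepts and sections: it meets the x-axis at x = 1 (among the integer gridlines); it crosses the z-axis at the gridline z = -1.
3. Assembling these constraints gives the stated polynomial.

2*x + 3*y - 2*z - 2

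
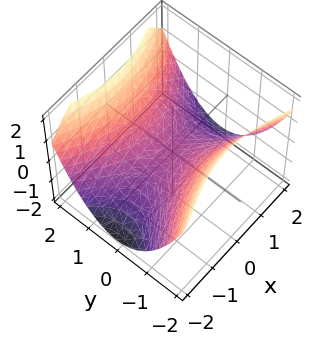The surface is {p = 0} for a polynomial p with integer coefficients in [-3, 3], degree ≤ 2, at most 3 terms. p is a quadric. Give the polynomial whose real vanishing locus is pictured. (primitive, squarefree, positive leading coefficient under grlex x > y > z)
First, deg p = 2. A saddle surface; a quadric.
Next, symmetries: the x ↦ −x reflection is a symmetry, so x appears only in even powers; it's symmetric under y → −y, forcing even powers of y.
Then, reading off the gridlines: it crosses the y-axis at the gridline y = 0; it meets the x-axis at x = 0 (among the integer gridlines); one z-axis crossing is at z = 0.
Finally, putting this together gives p.

x^2 - 2*y^2 + 3*z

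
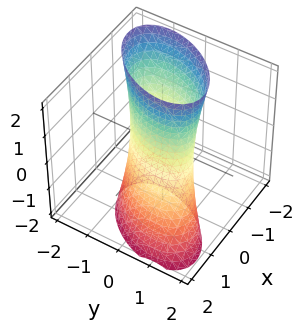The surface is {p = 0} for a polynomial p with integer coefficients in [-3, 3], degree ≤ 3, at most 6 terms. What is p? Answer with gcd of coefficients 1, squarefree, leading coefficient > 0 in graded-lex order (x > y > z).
3*x^2 - 2*x*y + 2*x*z + 2*y^2 - 2

(a) Degree: the shape is more complex than any degree-1 surface, so deg p = 2.
(b) Observable constraints: no z-intercept at any integer in the box; the y-axis gridline crossings are at y ∈ {-1, 1}.
(c) Putting this together gives p.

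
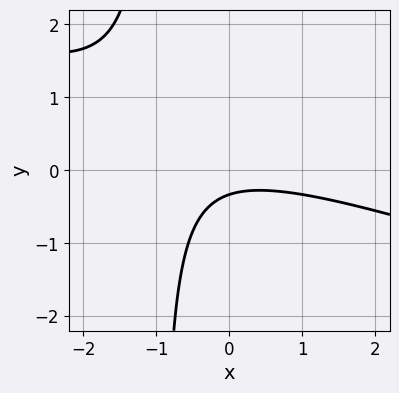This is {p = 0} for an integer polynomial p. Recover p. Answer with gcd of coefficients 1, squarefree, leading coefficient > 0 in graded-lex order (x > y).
1. The degree is 2 — a generic line meets the curve in up to 2 points.
2. Against the integer gridlines: it misses every integer gridline on the x-axis.
3. Putting this together gives p.

x^2 + 3*x*y + 3*y + 1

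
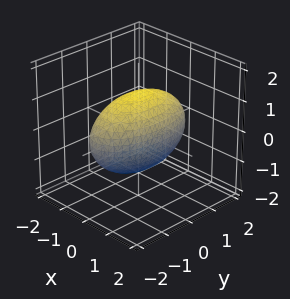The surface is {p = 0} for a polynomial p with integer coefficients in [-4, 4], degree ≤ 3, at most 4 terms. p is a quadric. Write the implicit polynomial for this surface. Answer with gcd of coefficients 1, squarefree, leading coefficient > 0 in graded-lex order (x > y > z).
3*x^2 + y^2 + 2*z^2 - 3

(a) The degree is 2 — bounded and convex; a quadric.
(b) Symmetries: the y ↦ −y reflection is a symmetry, so y appears only in even powers; the z ↦ −z reflection is a symmetry, so z appears only in even powers; the x ↦ −x reflection is a symmetry, so x appears only in even powers.
(c) Observable constraints: among the integer gridlines, it crosses the x-axis at x ∈ {-1, 1}.
(d) Assembling these constraints gives the stated polynomial.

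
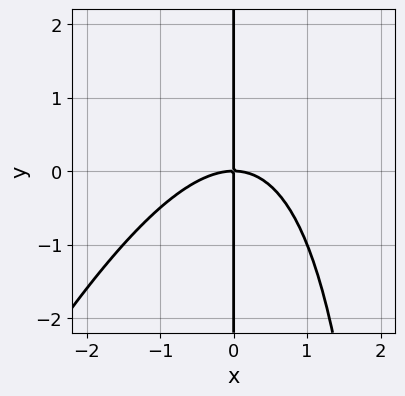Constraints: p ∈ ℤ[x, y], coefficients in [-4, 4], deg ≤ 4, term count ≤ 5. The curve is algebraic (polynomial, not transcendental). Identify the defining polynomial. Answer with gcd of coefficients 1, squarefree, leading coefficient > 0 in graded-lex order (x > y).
deg p = 3.
Against the integer gridlines: the visible y-axis segment lies entirely on the curve; one x-axis crossing is at x = 0.
Fitting integer coefficients to these (and the overall shape) gives p.

2*x^3 - x^2*y + 3*x*y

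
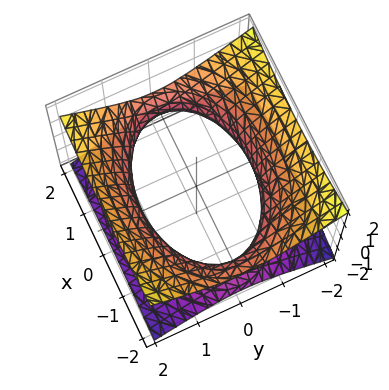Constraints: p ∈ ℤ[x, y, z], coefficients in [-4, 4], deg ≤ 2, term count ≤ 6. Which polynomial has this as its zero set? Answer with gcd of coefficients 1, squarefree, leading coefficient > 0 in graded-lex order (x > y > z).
(a) deg p = 2. One connected sheet with a waist; a quadric.
(b) Symmetries: it's symmetric under y → −y, forcing even powers of y; it's symmetric under x → −x, forcing even powers of x; mirror symmetry z ↦ −z ⇒ only even powers of z.
(c) From the visible intercepts: no z-intercept at any integer in the box.
(d) Matching integer coefficients to the picture gives p.

x^2 + 2*y^2 - 3*z^2 - 3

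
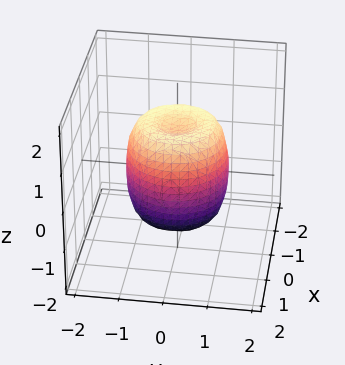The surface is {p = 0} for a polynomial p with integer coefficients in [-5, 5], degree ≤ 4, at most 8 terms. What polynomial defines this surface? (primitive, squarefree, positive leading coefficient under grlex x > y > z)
First, degree: no degree-3 surface has this shape, so deg p = 4.
Next, symmetry: the surface is invariant under rotation about z: p = q(x² + y², z).
Then, reading off the gridlines: among the integer gridlines, it crosses the z-axis at z ∈ {-1, 1}; a circular section at z = 0 has radius between 1 and 2.
Finally, solving for integer coefficients yields p as stated.

2*x^4 + 4*x^2*y^2 + 2*y^4 - 2*x^2 - 2*y^2 + z^2 - 1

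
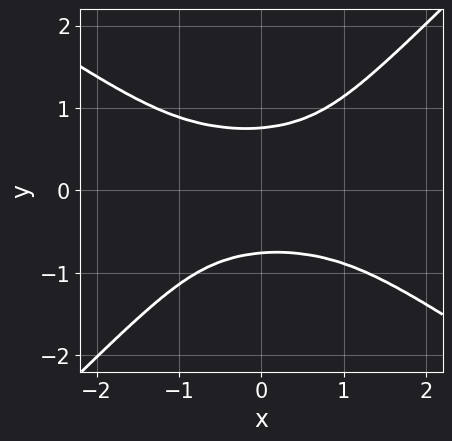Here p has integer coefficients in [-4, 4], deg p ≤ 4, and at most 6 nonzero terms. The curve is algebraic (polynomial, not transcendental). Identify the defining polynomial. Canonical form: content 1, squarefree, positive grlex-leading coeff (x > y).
2*x^2*y^2 + x*y^3 - 3*y^4 + 1

1. Degree: the shape is more complex than any degree-3 curve, so deg p = 4.
2. Reading off the gridlines: the curve avoids every integer x-axis point in the box.
3. Together with the visible shape, these determine p as stated.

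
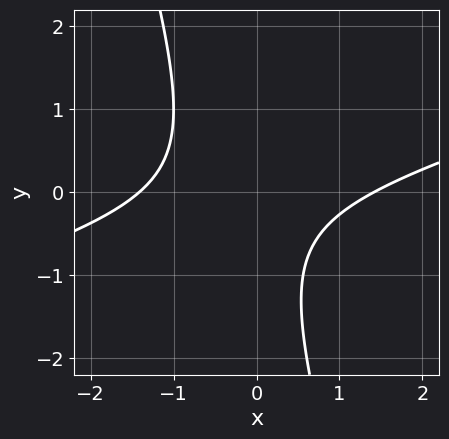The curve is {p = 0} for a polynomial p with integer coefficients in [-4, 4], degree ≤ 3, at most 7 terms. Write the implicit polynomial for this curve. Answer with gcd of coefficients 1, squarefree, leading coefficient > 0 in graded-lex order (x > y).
x^2 - 3*x*y - y^2 - y - 2

(a) deg p = 2.
(b) From the visible intercepts: it misses every integer gridline on the y-axis.
(c) Putting this together gives p.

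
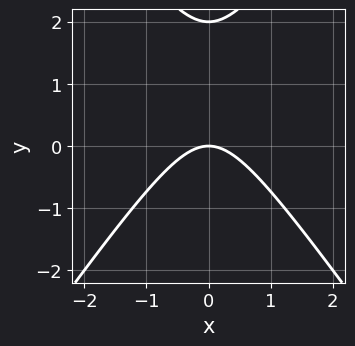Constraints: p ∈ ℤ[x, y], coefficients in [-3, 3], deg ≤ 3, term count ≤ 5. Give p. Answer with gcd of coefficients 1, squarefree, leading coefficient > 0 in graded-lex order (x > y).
1. Degree: the shape is more complex than any degree-1 curve, so deg p = 2.
2. Symmetries: the x ↦ −x reflection is a symmetry, so x appears only in even powers.
3. Reading off the gridlines: it crosses the x-axis at the gridline x = 0; among the integer gridlines, it crosses the y-axis at y ∈ {0, 2}.
4. Fitting integer coefficients to these (and the overall shape) gives p.

2*x^2 - y^2 + 2*y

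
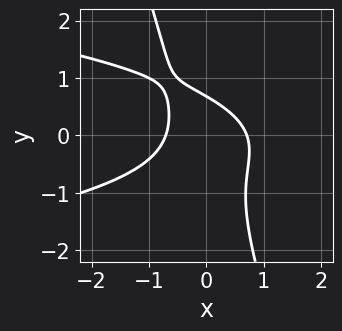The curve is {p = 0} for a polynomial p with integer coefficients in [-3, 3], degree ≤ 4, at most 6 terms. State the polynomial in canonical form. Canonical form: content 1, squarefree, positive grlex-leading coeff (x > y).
1. Degree: no degree-2 curve has this shape, so deg p = 3.
2. The integer polynomial consistent with all of this is the stated p.

3*x*y^2 + y^3 + 2*x^2 + y - 1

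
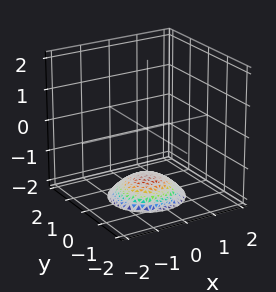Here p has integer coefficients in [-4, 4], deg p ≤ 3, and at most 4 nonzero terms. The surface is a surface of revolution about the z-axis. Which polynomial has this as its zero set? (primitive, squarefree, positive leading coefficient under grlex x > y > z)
1. Degree: no degree-1 surface has this shape, so deg p = 2.
2. Symmetries: every cross-section ⟂ z is a circle, so x, y appear only via x² + y².
3. Observable constraints: it misses every integer gridline on the x-axis; a circular section at z = -2 has radius exactly 1; the surface avoids every integer y-axis point in the box.
4. Matching integer coefficients to the picture gives p.

x^2 + y^2 + 2*z + 3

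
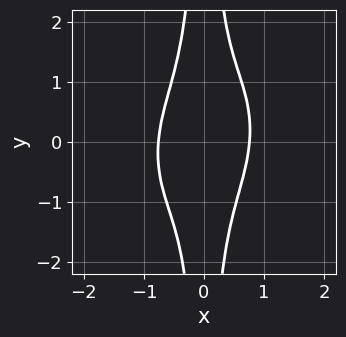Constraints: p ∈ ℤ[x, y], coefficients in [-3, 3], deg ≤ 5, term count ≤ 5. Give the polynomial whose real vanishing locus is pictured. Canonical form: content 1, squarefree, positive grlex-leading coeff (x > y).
3*x^4 - x^3*y + 2*x^2*y^2 - 1

deg p = 4. The shape is more complex than any degree-3 curve.
From the axis intercepts and sections: it misses every integer gridline on the y-axis.
Putting this together gives p.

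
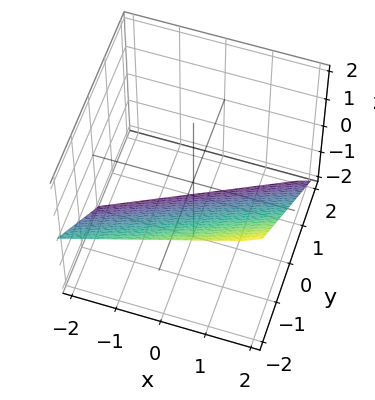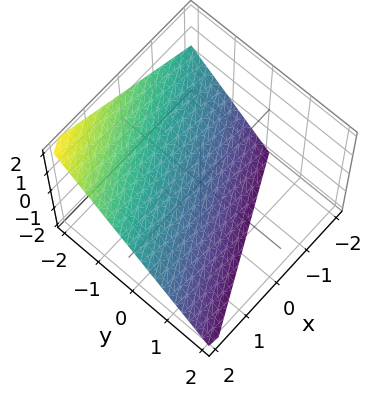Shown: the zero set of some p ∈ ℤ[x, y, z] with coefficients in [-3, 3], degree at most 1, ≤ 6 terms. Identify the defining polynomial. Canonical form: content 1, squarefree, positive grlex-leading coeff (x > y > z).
(a) deg p = 1. The surface is flat (a plane).
(b) From the axis intercepts and sections: it crosses the x-axis at the gridline x = 2; it meets the z-axis at z = -1 (among the integer gridlines); one y-axis crossing is at y = -1.
(c) These observations pin down the coefficients.

x - 2*y - 2*z - 2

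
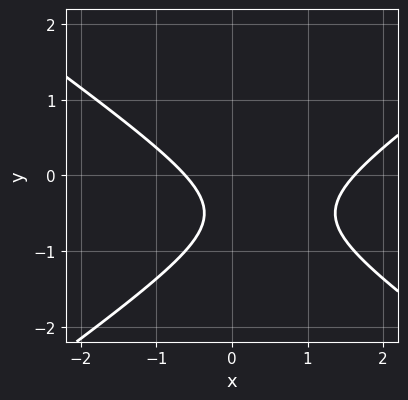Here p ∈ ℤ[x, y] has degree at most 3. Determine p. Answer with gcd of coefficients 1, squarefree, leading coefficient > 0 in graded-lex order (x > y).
x^2 - 2*y^2 - x - 2*y - 1

1. Degree: the shape is more complex than any degree-1 curve, so deg p = 2.
2. From the visible intercepts: no y-intercept at any integer in the box.
3. Assembling these constraints gives the stated polynomial.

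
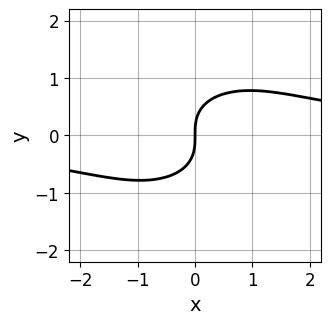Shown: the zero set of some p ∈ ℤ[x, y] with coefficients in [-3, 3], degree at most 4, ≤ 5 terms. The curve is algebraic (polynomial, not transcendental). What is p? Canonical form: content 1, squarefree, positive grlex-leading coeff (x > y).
First, degree: a generic line meets the curve in up to 3 points, so deg p = 3.
Then, observable constraints: it meets the y-axis at y = 0 (among the integer gridlines); it crosses the x-axis at the gridline x = 0.
Finally, fitting integer coefficients to these (and the overall shape) gives p.

2*x^2*y + 3*y^3 - 3*x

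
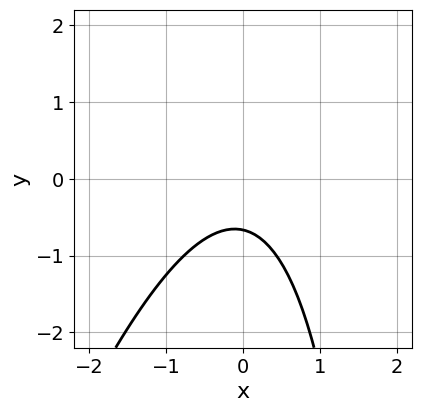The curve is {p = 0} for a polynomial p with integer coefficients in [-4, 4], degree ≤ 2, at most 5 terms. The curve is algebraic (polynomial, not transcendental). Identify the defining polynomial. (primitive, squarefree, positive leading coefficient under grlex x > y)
3*x^2 - x*y + 3*y + 2

(a) Degree: no degree-1 curve has this shape, so deg p = 2.
(b) Against the integer gridlines: the curve avoids every integer x-axis point in the box.
(c) Solving for integer coefficients yields p as stated.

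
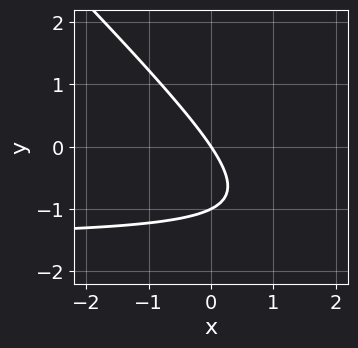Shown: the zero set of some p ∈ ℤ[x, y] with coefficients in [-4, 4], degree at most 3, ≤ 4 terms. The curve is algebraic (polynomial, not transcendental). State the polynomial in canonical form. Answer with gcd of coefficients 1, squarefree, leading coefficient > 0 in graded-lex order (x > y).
2*x*y + 2*y^2 + 3*x + 2*y

deg p = 2. A generic line meets the curve in up to 2 points.
Reading off the gridlines: among the integer gridlines, it crosses the y-axis at y ∈ {-1, 0}; one x-axis crossing is at x = 0.
Solving for integer coefficients yields p as stated.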